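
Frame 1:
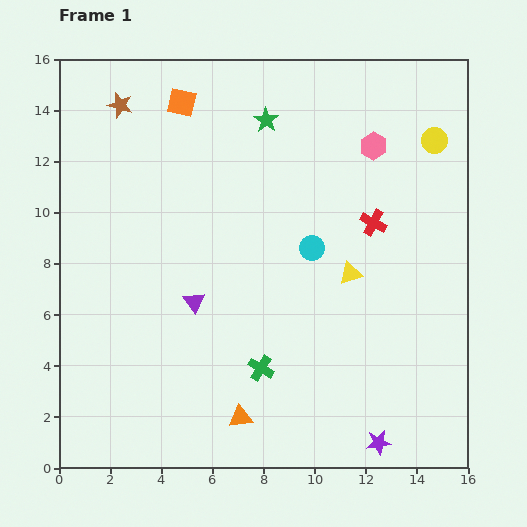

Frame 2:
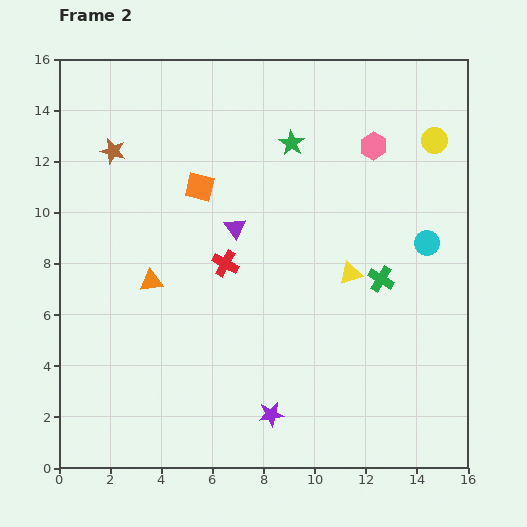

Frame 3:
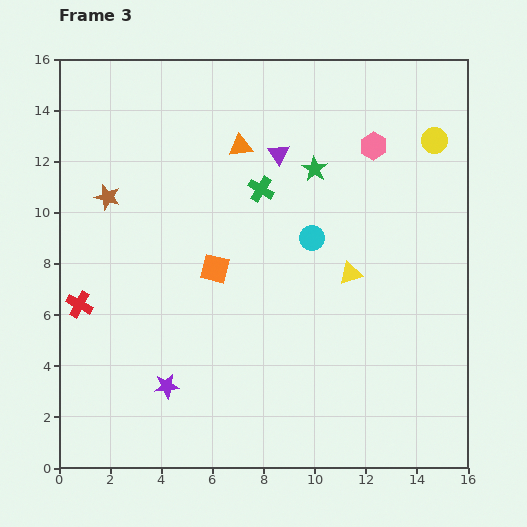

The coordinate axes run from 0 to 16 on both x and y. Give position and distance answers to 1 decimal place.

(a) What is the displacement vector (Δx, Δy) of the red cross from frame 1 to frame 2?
(-5.8, -1.6)

The red cross was at (12.3, 9.6) in frame 1 and (6.5, 8.0) in frame 2.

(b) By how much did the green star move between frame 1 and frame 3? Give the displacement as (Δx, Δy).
(1.9, -1.9)

The green star was at (8.1, 13.6) in frame 1 and (10.0, 11.7) in frame 3.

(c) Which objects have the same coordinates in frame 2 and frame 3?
the yellow triangle, the yellow circle, the pink hexagon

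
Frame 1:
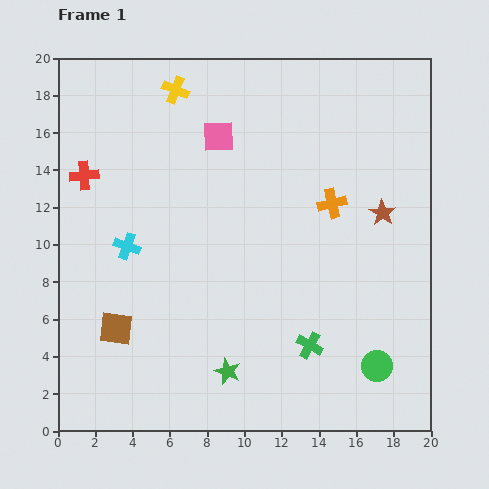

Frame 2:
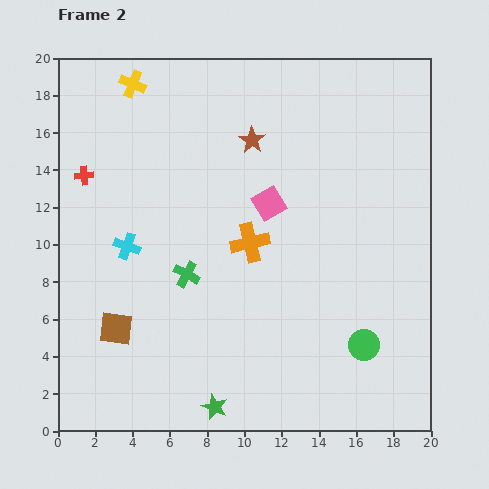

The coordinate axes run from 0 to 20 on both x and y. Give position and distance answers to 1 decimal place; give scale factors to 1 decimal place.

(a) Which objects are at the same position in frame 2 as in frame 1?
the brown square, the cyan cross, the red cross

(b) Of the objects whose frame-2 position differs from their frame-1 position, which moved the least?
the green circle

(moved 1.3)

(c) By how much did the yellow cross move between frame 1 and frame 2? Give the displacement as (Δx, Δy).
(-2.3, 0.3)

The yellow cross was at (6.3, 18.3) in frame 1 and (4.0, 18.6) in frame 2.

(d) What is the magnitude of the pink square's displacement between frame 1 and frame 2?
4.5

The pink square moved from (8.6, 15.8) to (11.3, 12.2), a distance of √(2.7² + 3.6²) ≈ 4.5.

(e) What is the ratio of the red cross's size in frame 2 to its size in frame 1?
0.6×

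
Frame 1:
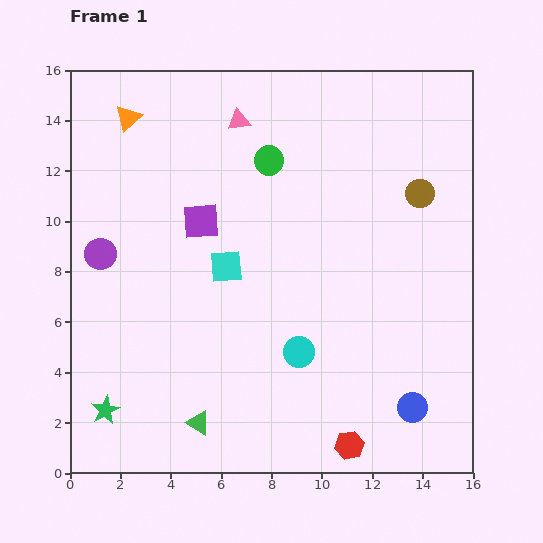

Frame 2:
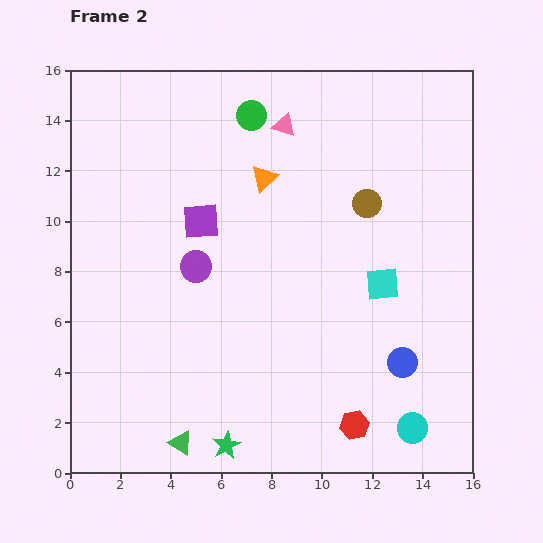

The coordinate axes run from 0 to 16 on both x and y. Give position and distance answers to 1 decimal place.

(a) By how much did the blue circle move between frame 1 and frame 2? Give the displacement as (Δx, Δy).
(-0.4, 1.8)

The blue circle was at (13.6, 2.6) in frame 1 and (13.2, 4.4) in frame 2.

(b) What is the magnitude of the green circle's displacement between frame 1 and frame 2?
1.9

The green circle moved from (7.9, 12.4) to (7.2, 14.2), a distance of √(0.7² + 1.8²) ≈ 1.9.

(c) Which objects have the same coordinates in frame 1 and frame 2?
the purple square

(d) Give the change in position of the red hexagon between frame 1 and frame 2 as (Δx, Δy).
(0.2, 0.8)

The red hexagon was at (11.1, 1.1) in frame 1 and (11.3, 1.9) in frame 2.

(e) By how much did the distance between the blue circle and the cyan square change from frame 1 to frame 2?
-6.1

Distance in frame 1: 9.3. Distance in frame 2: 3.2.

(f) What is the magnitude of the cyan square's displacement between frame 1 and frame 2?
6.2

The cyan square moved from (6.2, 8.2) to (12.4, 7.5), a distance of √(6.2² + 0.7²) ≈ 6.2.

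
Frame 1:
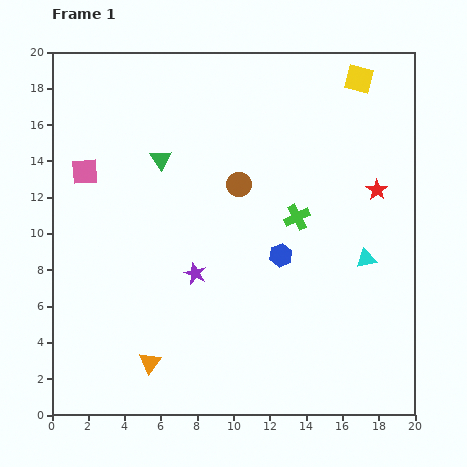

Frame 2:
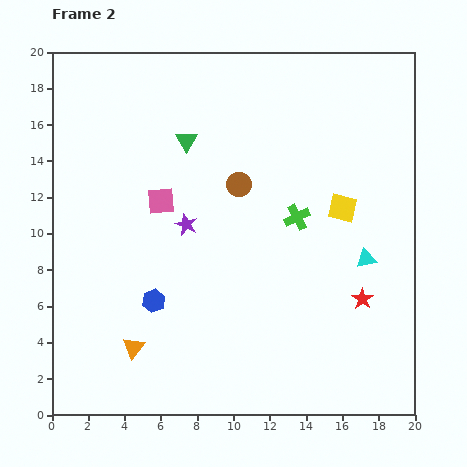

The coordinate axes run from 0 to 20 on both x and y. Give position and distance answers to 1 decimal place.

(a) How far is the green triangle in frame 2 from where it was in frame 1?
1.7

The green triangle moved from (6.0, 14.1) to (7.4, 15.1), a distance of √(1.4² + 1.0²) ≈ 1.7.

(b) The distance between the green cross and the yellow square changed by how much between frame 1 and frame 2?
-5.8

Distance in frame 1: 8.3. Distance in frame 2: 2.5.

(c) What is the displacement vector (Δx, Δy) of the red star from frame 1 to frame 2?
(-0.8, -6.0)

The red star was at (17.9, 12.4) in frame 1 and (17.1, 6.4) in frame 2.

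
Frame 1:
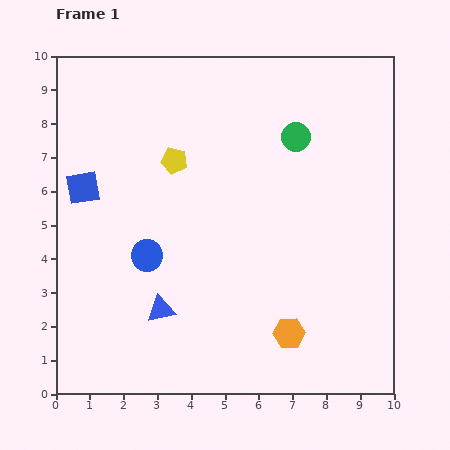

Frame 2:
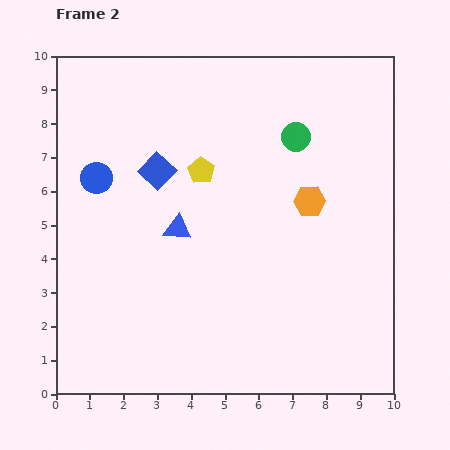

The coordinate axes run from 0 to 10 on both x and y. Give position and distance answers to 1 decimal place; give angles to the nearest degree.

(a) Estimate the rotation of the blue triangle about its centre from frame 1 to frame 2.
17° clockwise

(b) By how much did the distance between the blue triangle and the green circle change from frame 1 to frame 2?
-2.1

Distance in frame 1: 6.5. Distance in frame 2: 4.4.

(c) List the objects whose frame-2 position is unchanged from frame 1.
the green circle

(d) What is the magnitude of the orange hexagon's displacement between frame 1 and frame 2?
3.9

The orange hexagon moved from (6.9, 1.8) to (7.5, 5.7), a distance of √(0.6² + 3.9²) ≈ 3.9.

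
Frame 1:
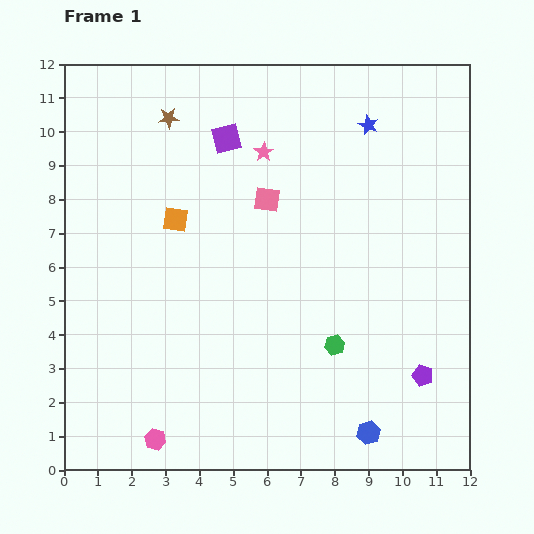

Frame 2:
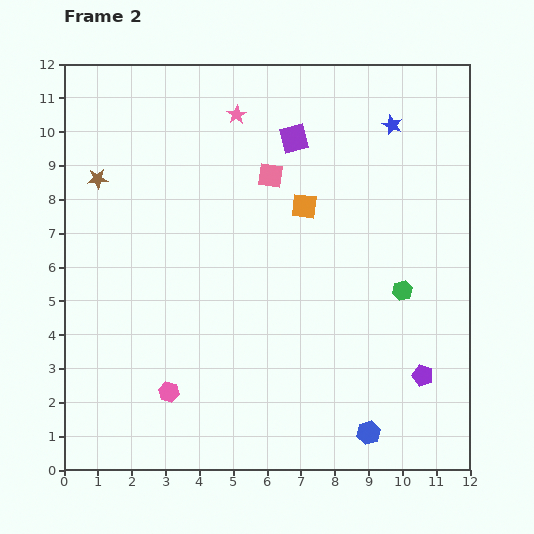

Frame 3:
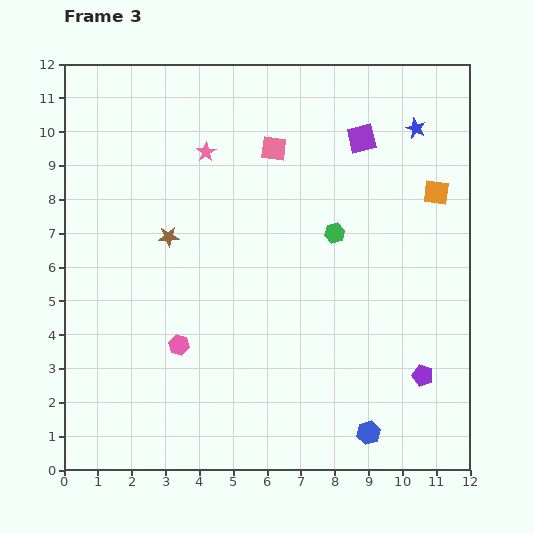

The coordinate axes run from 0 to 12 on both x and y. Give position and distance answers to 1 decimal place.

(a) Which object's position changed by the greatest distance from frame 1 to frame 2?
the orange square

(moved 3.8; next 2.8)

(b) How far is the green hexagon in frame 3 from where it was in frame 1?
3.3

The green hexagon moved from (8.0, 3.7) to (8.0, 7.0), a distance of √(0.0² + 3.3²) ≈ 3.3.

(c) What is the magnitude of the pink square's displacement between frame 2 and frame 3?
0.8

The pink square moved from (6.1, 8.7) to (6.2, 9.5), a distance of √(0.1² + 0.8²) ≈ 0.8.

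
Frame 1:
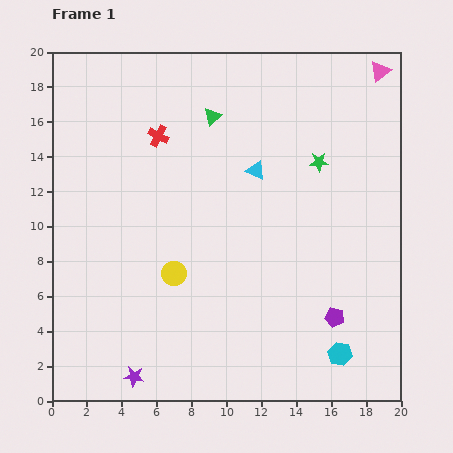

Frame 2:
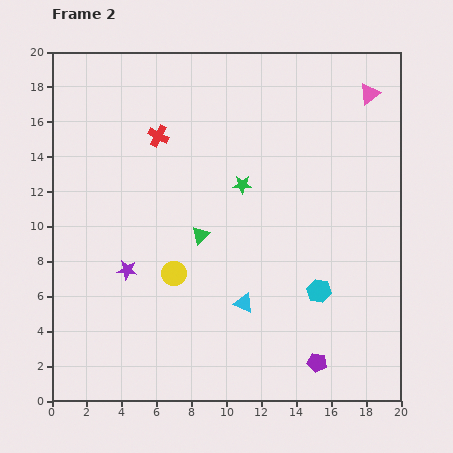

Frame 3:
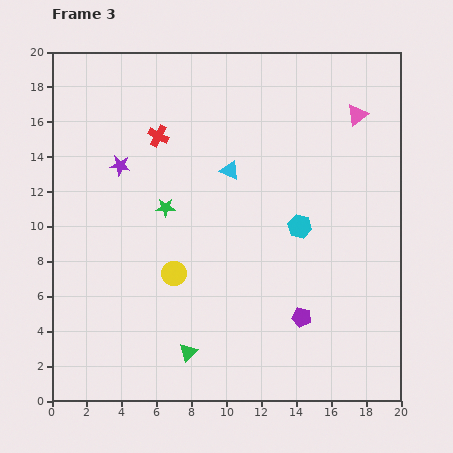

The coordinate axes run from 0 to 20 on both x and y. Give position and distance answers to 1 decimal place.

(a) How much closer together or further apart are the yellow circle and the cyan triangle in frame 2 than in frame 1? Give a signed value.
-3.2

Distance in frame 1: 7.5. Distance in frame 2: 4.3.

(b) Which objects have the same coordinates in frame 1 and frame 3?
the yellow circle, the red cross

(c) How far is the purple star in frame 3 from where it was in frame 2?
6.0

The purple star moved from (4.3, 7.5) to (3.9, 13.5), a distance of √(0.4² + 6.0²) ≈ 6.0.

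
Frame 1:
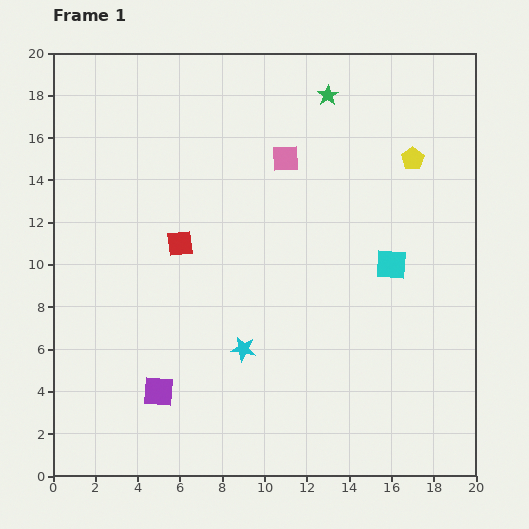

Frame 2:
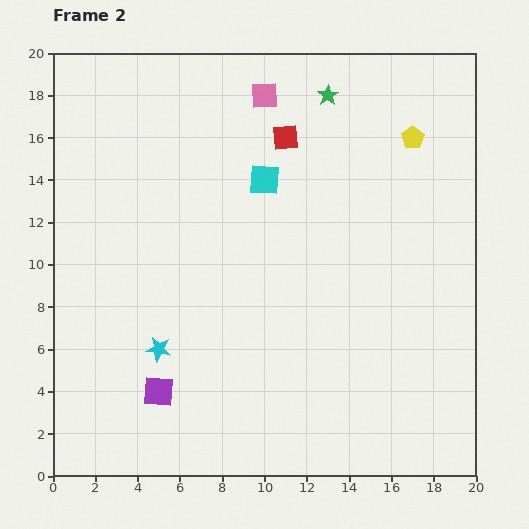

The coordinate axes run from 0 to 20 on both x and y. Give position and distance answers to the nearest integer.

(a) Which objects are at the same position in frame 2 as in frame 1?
the green star, the purple square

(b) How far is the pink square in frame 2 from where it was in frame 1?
3

The pink square moved from (11, 15) to (10, 18), a distance of √(1² + 3²) ≈ 3.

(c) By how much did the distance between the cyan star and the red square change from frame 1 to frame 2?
+6

Distance in frame 1: 6. Distance in frame 2: 12.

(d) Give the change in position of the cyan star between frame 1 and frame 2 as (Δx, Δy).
(-4, 0)

The cyan star was at (9, 6) in frame 1 and (5, 6) in frame 2.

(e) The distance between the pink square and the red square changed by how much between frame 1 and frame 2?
-4

Distance in frame 1: 6. Distance in frame 2: 2.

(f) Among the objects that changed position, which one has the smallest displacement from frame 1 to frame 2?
the yellow pentagon

(moved 1)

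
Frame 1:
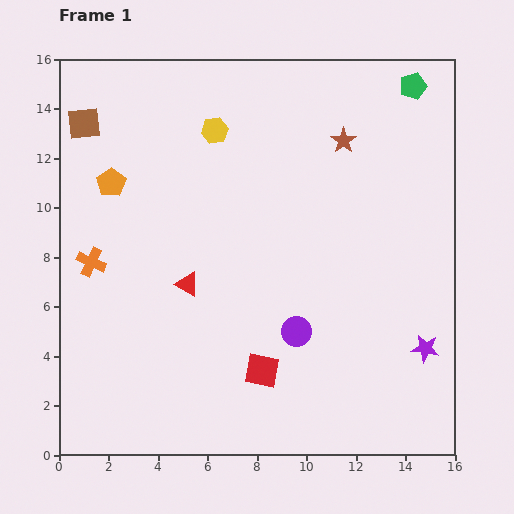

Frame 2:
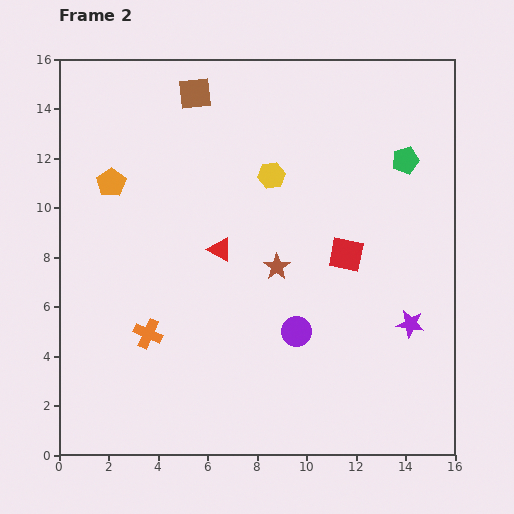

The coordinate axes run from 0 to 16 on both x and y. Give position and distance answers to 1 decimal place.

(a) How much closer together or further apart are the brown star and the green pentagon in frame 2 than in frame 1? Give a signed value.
+3.1

Distance in frame 1: 3.6. Distance in frame 2: 6.7.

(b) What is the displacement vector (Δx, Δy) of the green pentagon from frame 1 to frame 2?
(-0.3, -3.0)

The green pentagon was at (14.3, 14.9) in frame 1 and (14.0, 11.9) in frame 2.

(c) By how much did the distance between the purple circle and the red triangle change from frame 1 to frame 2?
-0.3

Distance in frame 1: 4.8. Distance in frame 2: 4.5.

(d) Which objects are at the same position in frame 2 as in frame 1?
the purple circle, the orange pentagon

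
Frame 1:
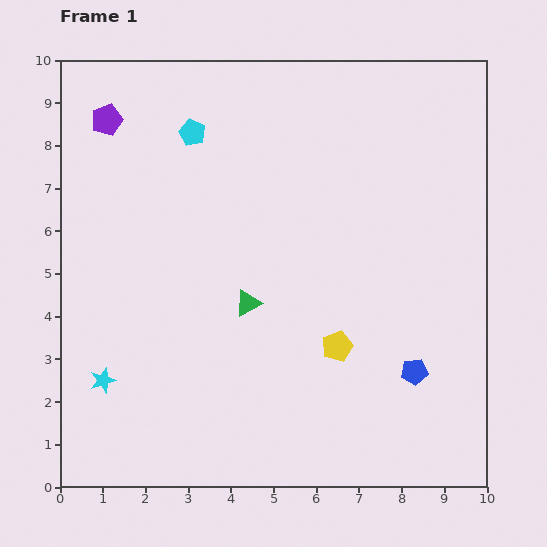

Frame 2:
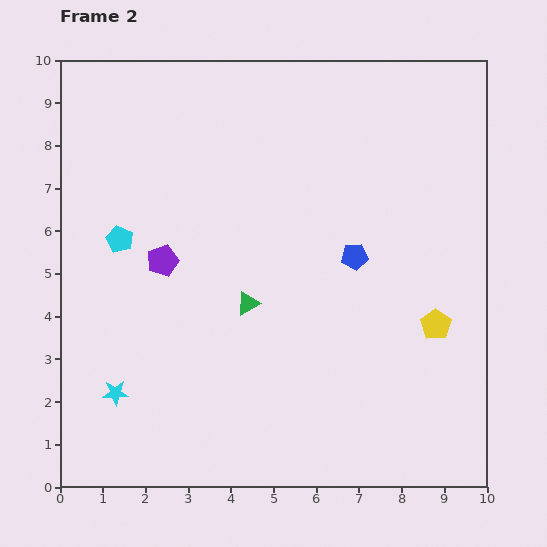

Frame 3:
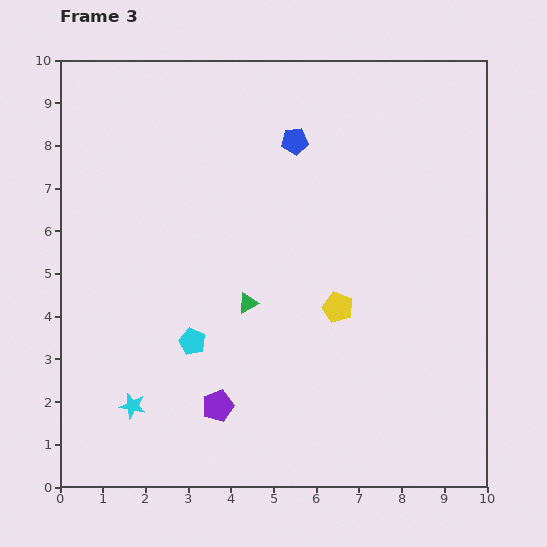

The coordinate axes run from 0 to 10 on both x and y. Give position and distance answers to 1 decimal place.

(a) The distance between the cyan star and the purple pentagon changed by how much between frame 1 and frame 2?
-2.8

Distance in frame 1: 6.1. Distance in frame 2: 3.3.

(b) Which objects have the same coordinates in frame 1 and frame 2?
the green triangle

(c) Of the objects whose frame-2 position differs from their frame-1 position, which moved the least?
the cyan star

(moved 0.4)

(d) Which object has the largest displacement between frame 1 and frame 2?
the purple pentagon

(moved 3.5; next 3.0)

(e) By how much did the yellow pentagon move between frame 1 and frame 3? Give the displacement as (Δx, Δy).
(0.0, 0.9)

The yellow pentagon was at (6.5, 3.3) in frame 1 and (6.5, 4.2) in frame 3.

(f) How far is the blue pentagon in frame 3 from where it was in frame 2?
3.0

The blue pentagon moved from (6.9, 5.4) to (5.5, 8.1), a distance of √(1.4² + 2.7²) ≈ 3.0.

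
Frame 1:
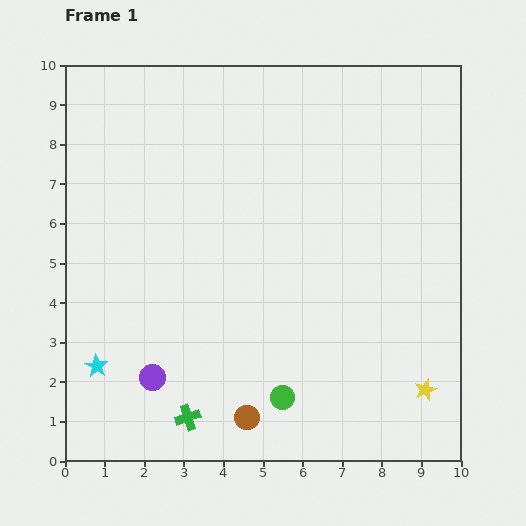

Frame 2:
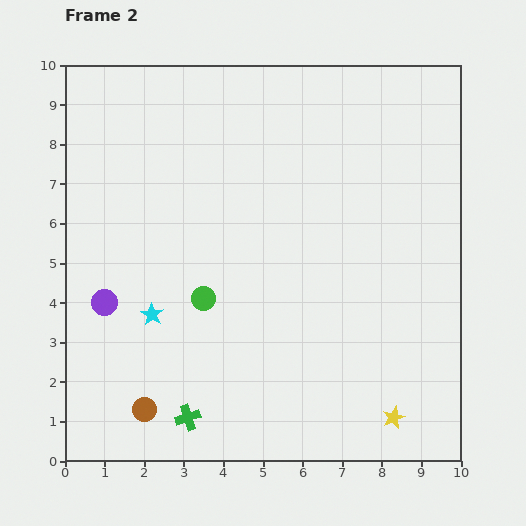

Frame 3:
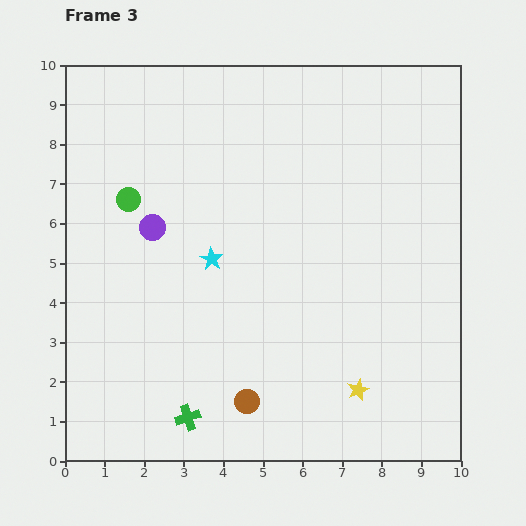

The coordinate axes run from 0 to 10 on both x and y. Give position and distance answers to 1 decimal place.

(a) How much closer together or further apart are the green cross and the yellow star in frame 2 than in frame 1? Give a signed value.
-0.8

Distance in frame 1: 6.0. Distance in frame 2: 5.2.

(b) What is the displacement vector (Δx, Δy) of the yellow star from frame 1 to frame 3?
(-1.7, 0.0)

The yellow star was at (9.1, 1.8) in frame 1 and (7.4, 1.8) in frame 3.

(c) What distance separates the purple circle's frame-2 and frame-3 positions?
2.2

The purple circle moved from (1.0, 4.0) to (2.2, 5.9), a distance of √(1.2² + 1.9²) ≈ 2.2.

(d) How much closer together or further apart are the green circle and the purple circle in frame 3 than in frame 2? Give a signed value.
-1.6

Distance in frame 2: 2.5. Distance in frame 3: 0.9.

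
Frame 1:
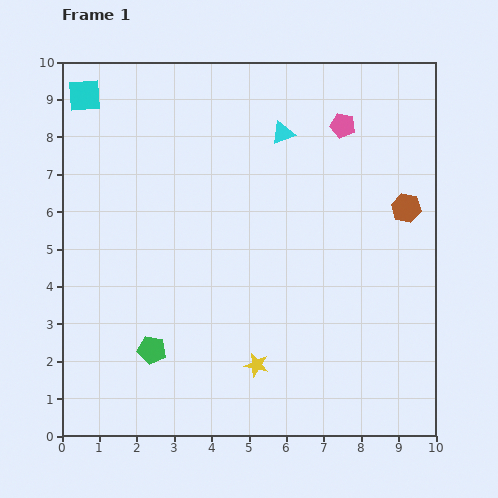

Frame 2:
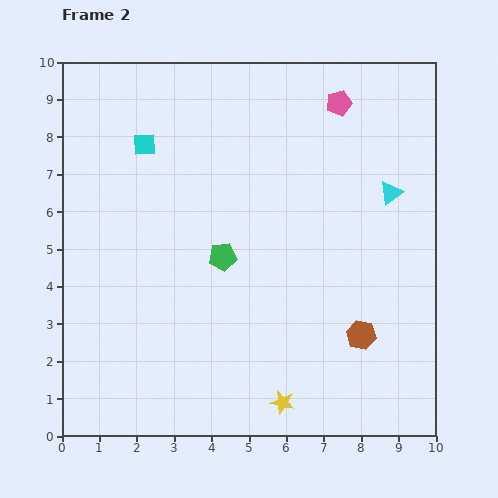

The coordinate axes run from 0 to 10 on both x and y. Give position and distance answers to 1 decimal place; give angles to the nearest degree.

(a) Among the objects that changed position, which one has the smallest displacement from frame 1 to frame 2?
the pink pentagon

(moved 0.6)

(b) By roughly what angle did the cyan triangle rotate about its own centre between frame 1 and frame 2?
15° counter-clockwise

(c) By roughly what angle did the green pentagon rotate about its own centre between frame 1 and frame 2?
18° counter-clockwise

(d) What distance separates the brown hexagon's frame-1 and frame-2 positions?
3.6

The brown hexagon moved from (9.2, 6.1) to (8.0, 2.7), a distance of √(1.2² + 3.4²) ≈ 3.6.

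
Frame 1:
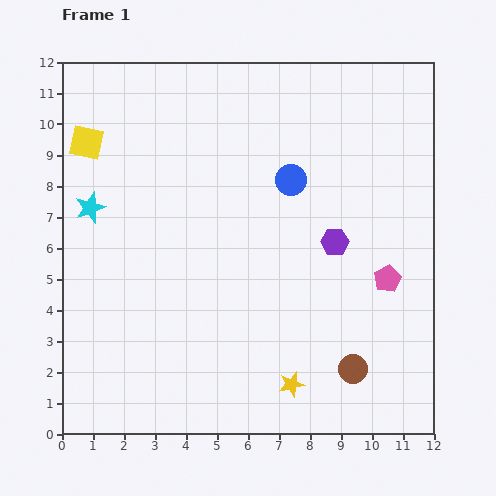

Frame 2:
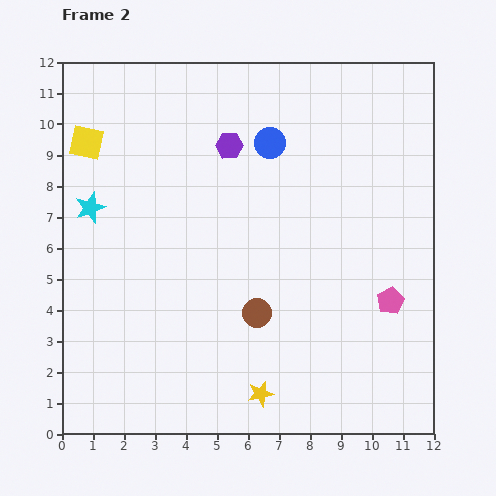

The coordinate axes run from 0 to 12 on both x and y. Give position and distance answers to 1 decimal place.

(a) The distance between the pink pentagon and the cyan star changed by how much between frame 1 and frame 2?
+0.3

Distance in frame 1: 9.9. Distance in frame 2: 10.2.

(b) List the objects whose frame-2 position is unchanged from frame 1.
the yellow square, the cyan star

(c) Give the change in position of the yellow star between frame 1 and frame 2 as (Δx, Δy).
(-1.0, -0.3)

The yellow star was at (7.4, 1.6) in frame 1 and (6.4, 1.3) in frame 2.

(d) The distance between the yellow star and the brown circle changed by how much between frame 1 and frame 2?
+0.5

Distance in frame 1: 2.1. Distance in frame 2: 2.6.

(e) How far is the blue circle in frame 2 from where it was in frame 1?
1.4

The blue circle moved from (7.4, 8.2) to (6.7, 9.4), a distance of √(0.7² + 1.2²) ≈ 1.4.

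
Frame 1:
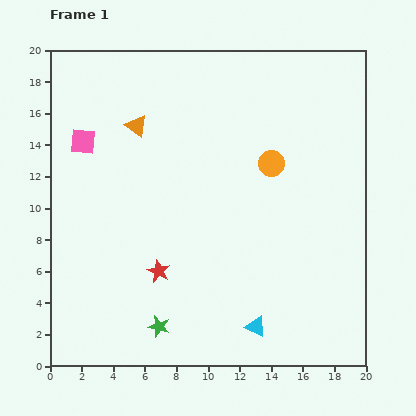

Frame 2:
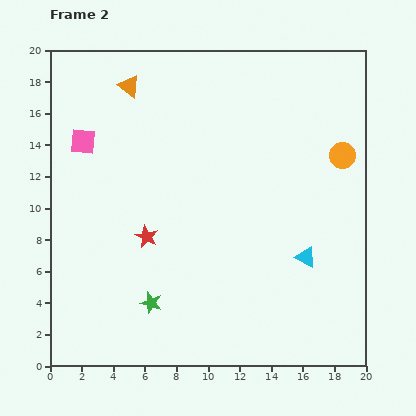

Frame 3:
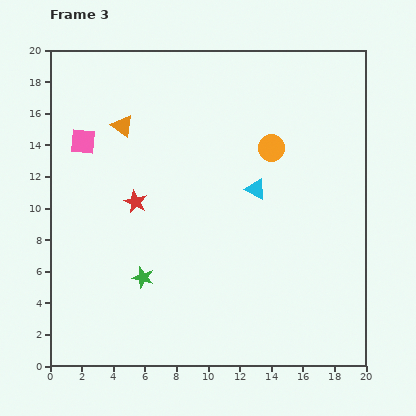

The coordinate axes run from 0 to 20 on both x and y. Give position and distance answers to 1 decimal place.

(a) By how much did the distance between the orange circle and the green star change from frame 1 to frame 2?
+2.8

Distance in frame 1: 12.5. Distance in frame 2: 15.3.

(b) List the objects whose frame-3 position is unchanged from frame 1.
the pink square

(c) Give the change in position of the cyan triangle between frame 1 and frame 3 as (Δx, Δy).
(0.0, 8.7)

The cyan triangle was at (13.0, 2.5) in frame 1 and (13.0, 11.2) in frame 3.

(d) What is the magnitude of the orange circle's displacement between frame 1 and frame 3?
1.0

The orange circle moved from (14.0, 12.8) to (14.0, 13.8), a distance of √(0.0² + 1.0²) ≈ 1.0.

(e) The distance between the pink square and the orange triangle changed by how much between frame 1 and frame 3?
-0.8

Distance in frame 1: 3.5. Distance in frame 3: 2.7.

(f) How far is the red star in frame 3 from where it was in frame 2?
2.3

The red star moved from (6.1, 8.2) to (5.4, 10.4), a distance of √(0.7² + 2.2²) ≈ 2.3.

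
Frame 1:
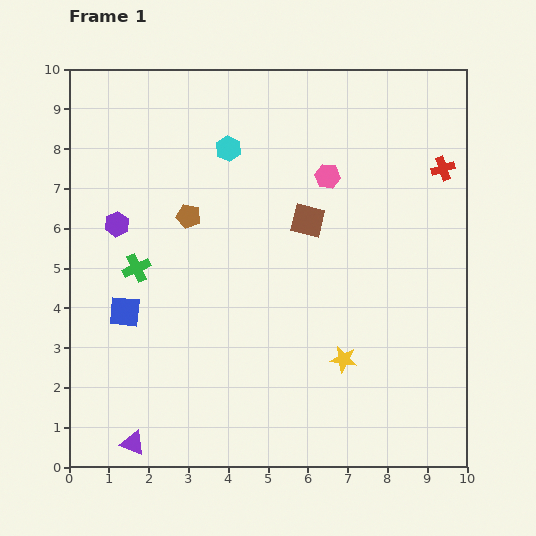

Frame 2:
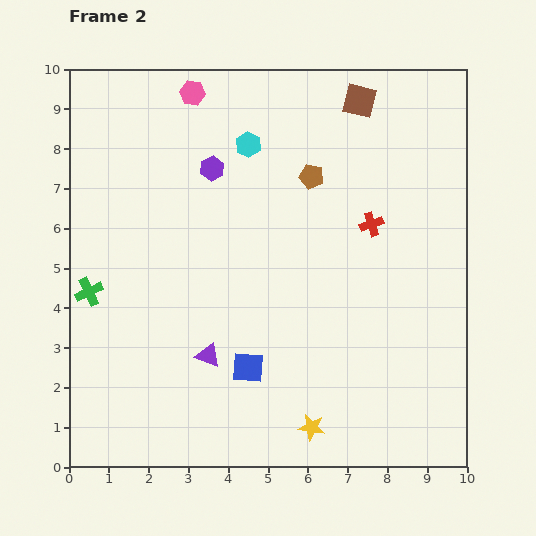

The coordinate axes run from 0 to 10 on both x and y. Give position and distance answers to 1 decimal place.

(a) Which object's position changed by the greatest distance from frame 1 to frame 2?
the pink hexagon

(moved 4.0; next 3.4)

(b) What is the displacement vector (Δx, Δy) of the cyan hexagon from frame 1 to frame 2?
(0.5, 0.1)

The cyan hexagon was at (4.0, 8.0) in frame 1 and (4.5, 8.1) in frame 2.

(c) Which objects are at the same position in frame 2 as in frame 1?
none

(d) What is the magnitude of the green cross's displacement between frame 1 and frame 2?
1.3

The green cross moved from (1.7, 5.0) to (0.5, 4.4), a distance of √(1.2² + 0.6²) ≈ 1.3.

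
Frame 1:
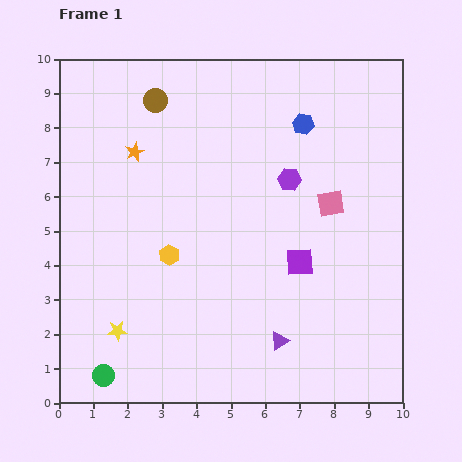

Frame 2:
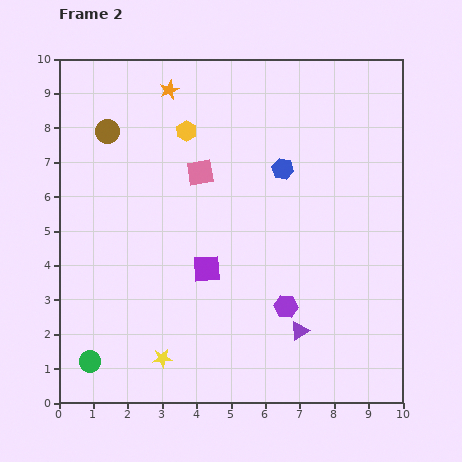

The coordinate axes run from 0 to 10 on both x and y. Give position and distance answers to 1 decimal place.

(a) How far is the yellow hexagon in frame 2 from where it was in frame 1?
3.6

The yellow hexagon moved from (3.2, 4.3) to (3.7, 7.9), a distance of √(0.5² + 3.6²) ≈ 3.6.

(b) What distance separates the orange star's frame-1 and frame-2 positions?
2.1

The orange star moved from (2.2, 7.3) to (3.2, 9.1), a distance of √(1.0² + 1.8²) ≈ 2.1.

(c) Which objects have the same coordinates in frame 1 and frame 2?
none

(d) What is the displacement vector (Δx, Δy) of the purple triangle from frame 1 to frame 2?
(0.6, 0.3)

The purple triangle was at (6.4, 1.8) in frame 1 and (7.0, 2.1) in frame 2.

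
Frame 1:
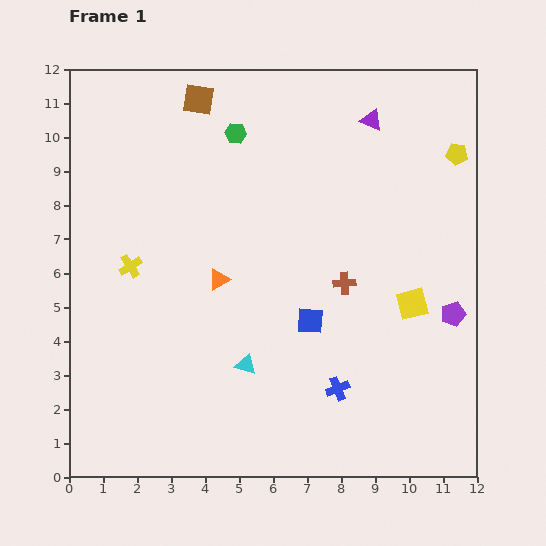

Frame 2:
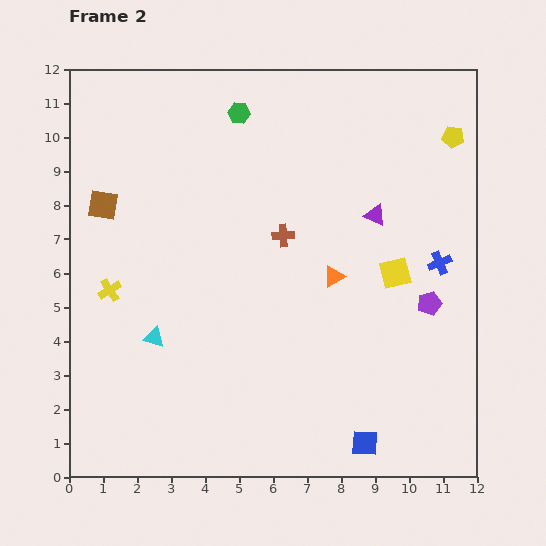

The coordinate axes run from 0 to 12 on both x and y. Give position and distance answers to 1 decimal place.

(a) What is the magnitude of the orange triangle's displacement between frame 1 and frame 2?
3.4

The orange triangle moved from (4.4, 5.8) to (7.8, 5.9), a distance of √(3.4² + 0.1²) ≈ 3.4.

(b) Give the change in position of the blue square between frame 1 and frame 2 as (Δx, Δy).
(1.6, -3.6)

The blue square was at (7.1, 4.6) in frame 1 and (8.7, 1.0) in frame 2.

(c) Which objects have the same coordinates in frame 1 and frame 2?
none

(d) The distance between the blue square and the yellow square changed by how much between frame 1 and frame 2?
+2.1

Distance in frame 1: 3.0. Distance in frame 2: 5.1.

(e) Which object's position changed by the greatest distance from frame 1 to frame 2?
the blue cross

(moved 4.8; next 4.2)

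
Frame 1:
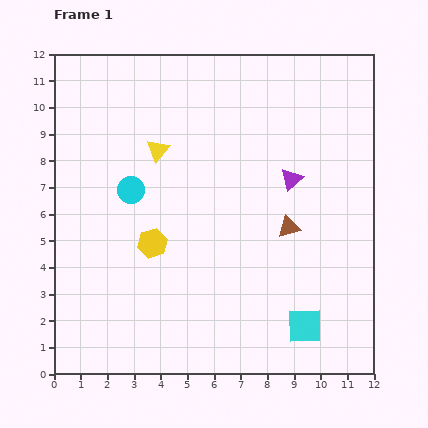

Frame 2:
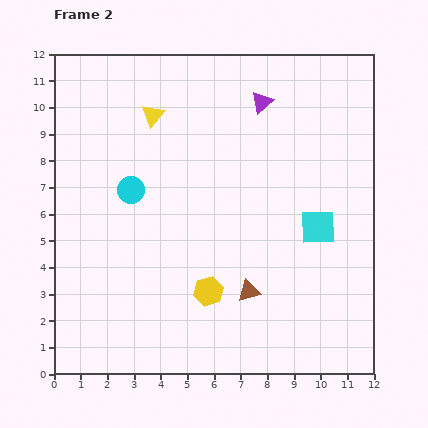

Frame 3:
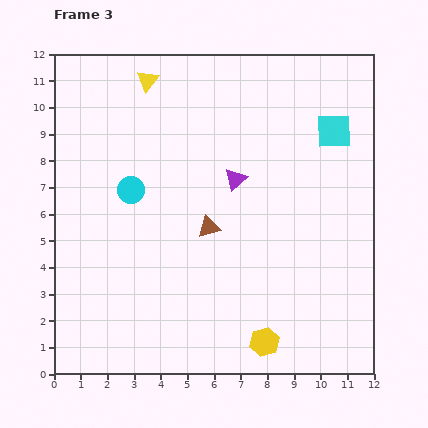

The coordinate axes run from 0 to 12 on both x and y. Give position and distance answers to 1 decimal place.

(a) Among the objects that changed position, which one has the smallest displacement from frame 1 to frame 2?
the yellow triangle

(moved 1.3)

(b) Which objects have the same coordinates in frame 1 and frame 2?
the cyan circle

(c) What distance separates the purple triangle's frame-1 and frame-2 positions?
3.1

The purple triangle moved from (8.9, 7.3) to (7.8, 10.2), a distance of √(1.1² + 2.9²) ≈ 3.1.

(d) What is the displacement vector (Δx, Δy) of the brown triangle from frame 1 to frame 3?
(-3.0, 0.0)

The brown triangle was at (8.8, 5.5) in frame 1 and (5.8, 5.5) in frame 3.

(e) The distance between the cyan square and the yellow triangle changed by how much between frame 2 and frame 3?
-0.2

Distance in frame 2: 7.5. Distance in frame 3: 7.3.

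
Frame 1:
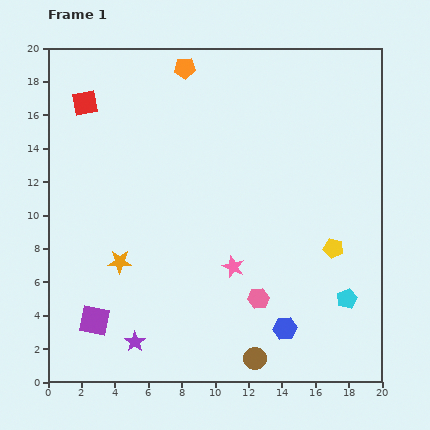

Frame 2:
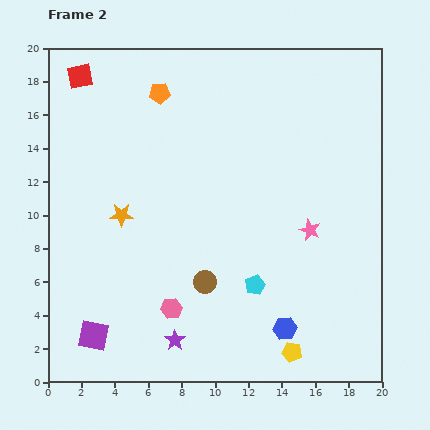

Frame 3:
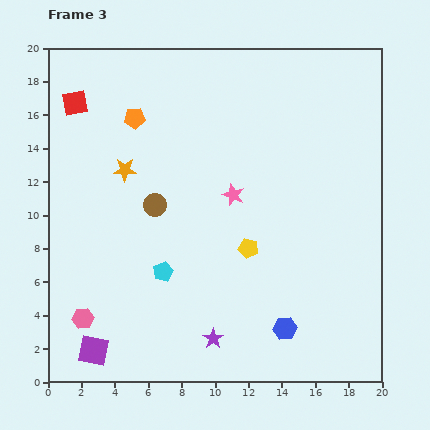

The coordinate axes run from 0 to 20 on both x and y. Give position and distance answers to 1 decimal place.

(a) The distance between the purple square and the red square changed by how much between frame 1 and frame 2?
+2.5

Distance in frame 1: 13.0. Distance in frame 2: 15.5.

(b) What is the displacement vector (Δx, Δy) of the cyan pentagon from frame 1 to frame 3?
(-11.0, 1.6)

The cyan pentagon was at (17.9, 5.0) in frame 1 and (6.9, 6.6) in frame 3.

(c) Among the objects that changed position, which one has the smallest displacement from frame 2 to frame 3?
the purple square

(moved 0.9)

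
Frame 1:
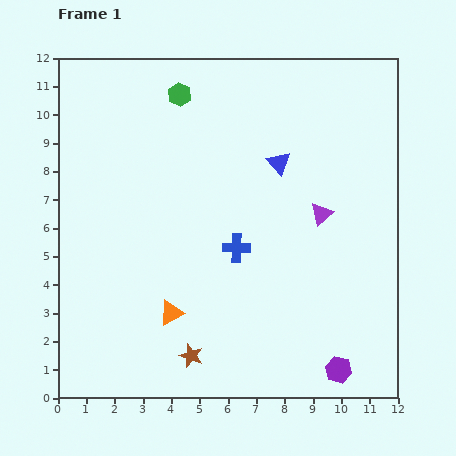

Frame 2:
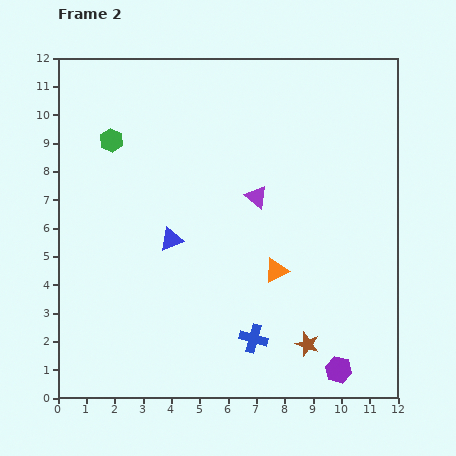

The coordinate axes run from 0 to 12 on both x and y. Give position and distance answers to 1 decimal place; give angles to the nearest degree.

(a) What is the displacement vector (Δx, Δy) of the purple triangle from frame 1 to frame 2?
(-2.3, 0.6)

The purple triangle was at (9.3, 6.5) in frame 1 and (7.0, 7.1) in frame 2.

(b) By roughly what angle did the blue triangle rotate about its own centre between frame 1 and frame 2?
48° clockwise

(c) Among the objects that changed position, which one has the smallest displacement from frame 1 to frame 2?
the purple triangle

(moved 2.4)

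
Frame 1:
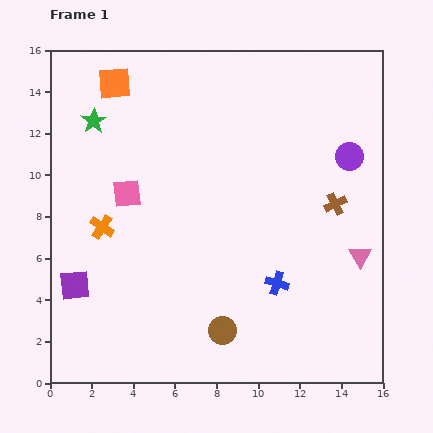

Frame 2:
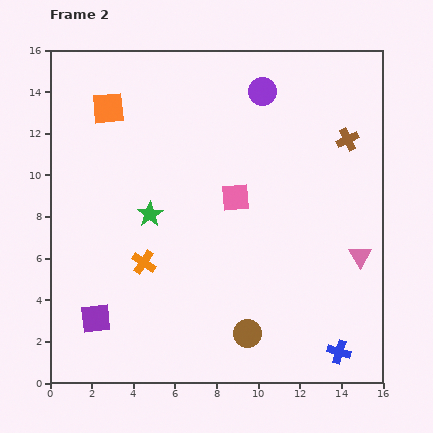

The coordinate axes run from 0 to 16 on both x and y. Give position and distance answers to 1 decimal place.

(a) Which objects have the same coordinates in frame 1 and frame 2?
the pink triangle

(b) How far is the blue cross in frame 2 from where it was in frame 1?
4.5

The blue cross moved from (10.9, 4.8) to (13.9, 1.5), a distance of √(3.0² + 3.3²) ≈ 4.5.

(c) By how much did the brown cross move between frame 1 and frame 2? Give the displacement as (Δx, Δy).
(0.6, 3.1)

The brown cross was at (13.7, 8.6) in frame 1 and (14.3, 11.7) in frame 2.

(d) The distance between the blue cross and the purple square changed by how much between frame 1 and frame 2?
+2.1

Distance in frame 1: 9.7. Distance in frame 2: 11.8.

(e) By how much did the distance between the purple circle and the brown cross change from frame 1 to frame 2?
+2.3

Distance in frame 1: 2.4. Distance in frame 2: 4.7.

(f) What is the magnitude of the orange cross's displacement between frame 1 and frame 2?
2.6

The orange cross moved from (2.5, 7.5) to (4.5, 5.8), a distance of √(2.0² + 1.7²) ≈ 2.6.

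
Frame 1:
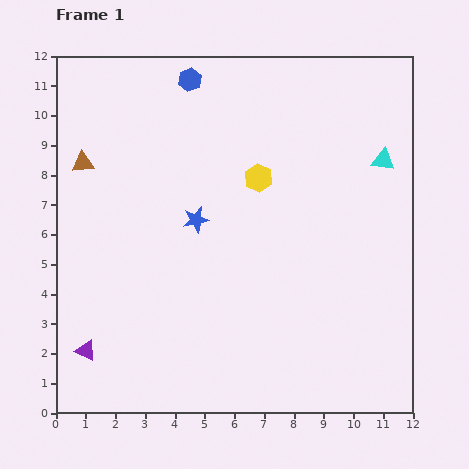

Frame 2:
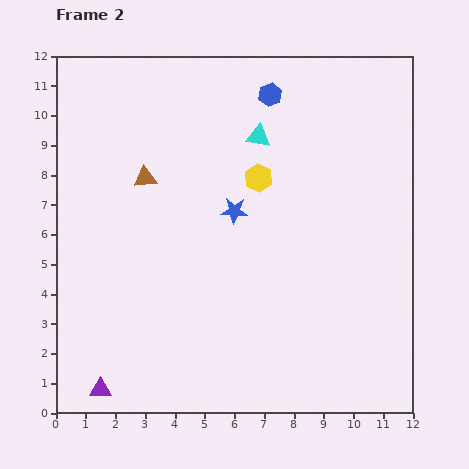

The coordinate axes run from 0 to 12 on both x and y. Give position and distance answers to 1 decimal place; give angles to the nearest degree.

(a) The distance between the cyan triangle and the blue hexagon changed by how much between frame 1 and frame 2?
-5.5

Distance in frame 1: 7.0. Distance in frame 2: 1.5.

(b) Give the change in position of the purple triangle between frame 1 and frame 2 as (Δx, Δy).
(0.5, -1.3)

The purple triangle was at (1.0, 2.1) in frame 1 and (1.5, 0.8) in frame 2.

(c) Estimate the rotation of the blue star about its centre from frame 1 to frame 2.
17° clockwise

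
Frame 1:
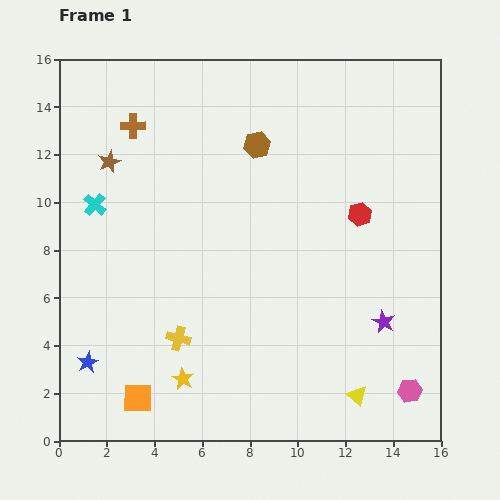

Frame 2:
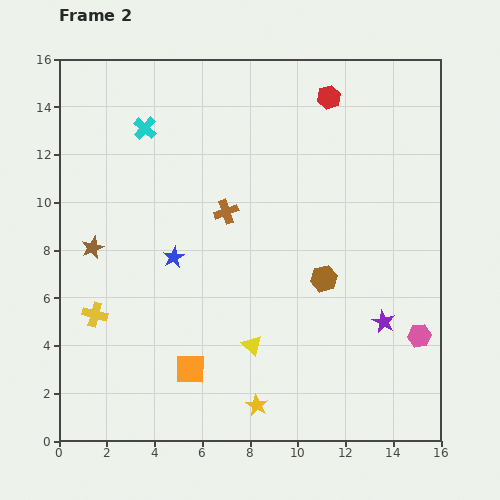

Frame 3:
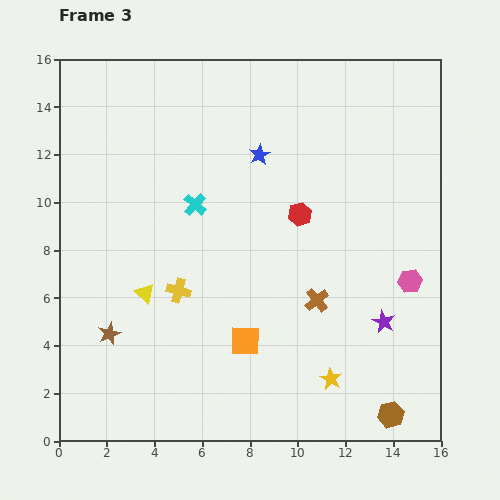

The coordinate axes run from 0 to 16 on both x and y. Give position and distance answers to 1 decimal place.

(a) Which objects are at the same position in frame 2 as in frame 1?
the purple star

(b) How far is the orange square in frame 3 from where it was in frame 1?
5.1

The orange square moved from (3.3, 1.8) to (7.8, 4.2), a distance of √(4.5² + 2.4²) ≈ 5.1.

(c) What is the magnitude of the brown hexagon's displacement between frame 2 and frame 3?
6.4

The brown hexagon moved from (11.1, 6.8) to (13.9, 1.1), a distance of √(2.8² + 5.7²) ≈ 6.4.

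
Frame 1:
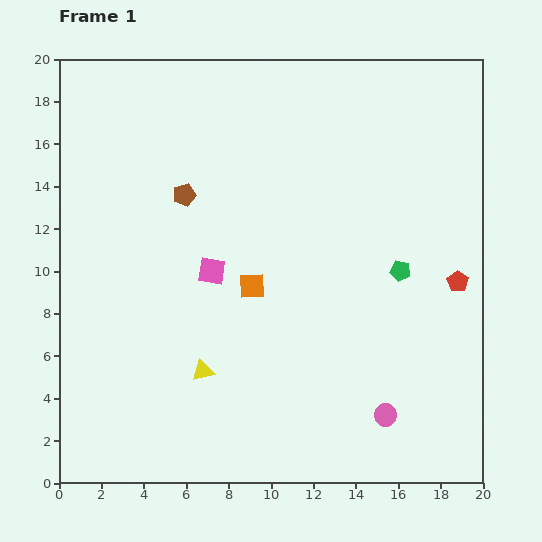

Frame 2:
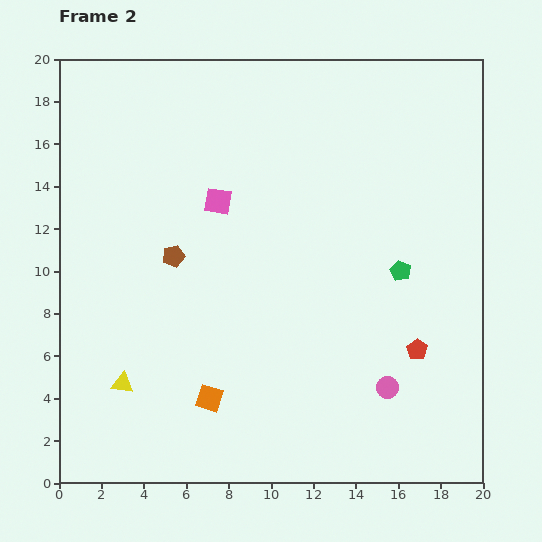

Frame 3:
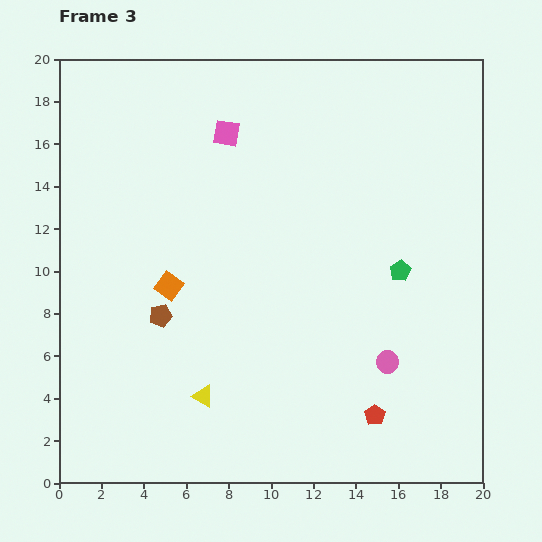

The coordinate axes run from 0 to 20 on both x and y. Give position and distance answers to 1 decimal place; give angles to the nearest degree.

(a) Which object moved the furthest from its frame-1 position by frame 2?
the orange square

(moved 5.7; next 3.8)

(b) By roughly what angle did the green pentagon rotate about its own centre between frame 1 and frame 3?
30° clockwise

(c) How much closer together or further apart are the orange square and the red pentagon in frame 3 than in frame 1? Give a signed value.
+1.8

Distance in frame 1: 9.7. Distance in frame 3: 11.5.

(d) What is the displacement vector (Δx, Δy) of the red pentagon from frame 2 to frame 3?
(-2.0, -3.1)

The red pentagon was at (16.9, 6.3) in frame 2 and (14.9, 3.2) in frame 3.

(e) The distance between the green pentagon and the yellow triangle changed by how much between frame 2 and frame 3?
-3.1

Distance in frame 2: 14.1. Distance in frame 3: 11.0.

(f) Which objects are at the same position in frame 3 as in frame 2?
the green pentagon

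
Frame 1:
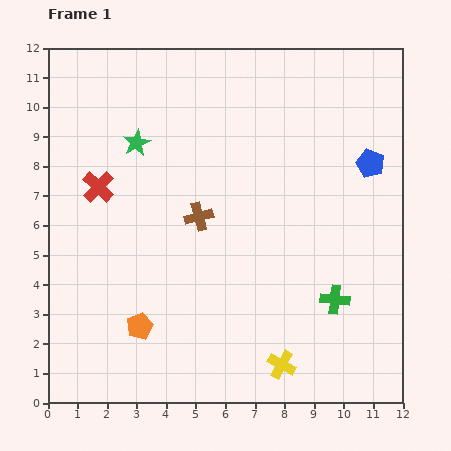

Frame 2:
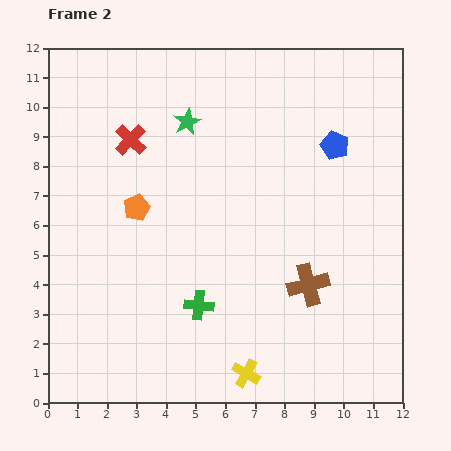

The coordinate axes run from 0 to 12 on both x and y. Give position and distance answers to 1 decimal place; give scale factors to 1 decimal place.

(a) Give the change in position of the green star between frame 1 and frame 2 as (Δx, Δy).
(1.7, 0.7)

The green star was at (3.0, 8.8) in frame 1 and (4.7, 9.5) in frame 2.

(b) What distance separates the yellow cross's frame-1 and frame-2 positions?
1.2

The yellow cross moved from (7.9, 1.3) to (6.7, 1.0), a distance of √(1.2² + 0.3²) ≈ 1.2.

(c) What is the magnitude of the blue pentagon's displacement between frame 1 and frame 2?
1.3

The blue pentagon moved from (10.9, 8.1) to (9.7, 8.7), a distance of √(1.2² + 0.6²) ≈ 1.3.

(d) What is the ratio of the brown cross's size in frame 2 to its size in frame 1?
1.5×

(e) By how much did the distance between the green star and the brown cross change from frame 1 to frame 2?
+3.6

Distance in frame 1: 3.3. Distance in frame 2: 6.9.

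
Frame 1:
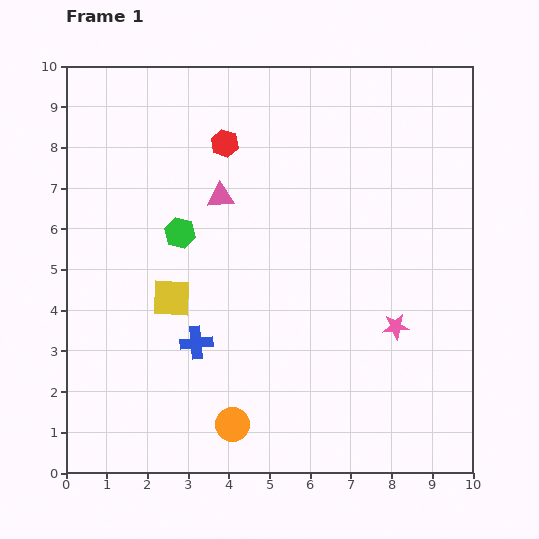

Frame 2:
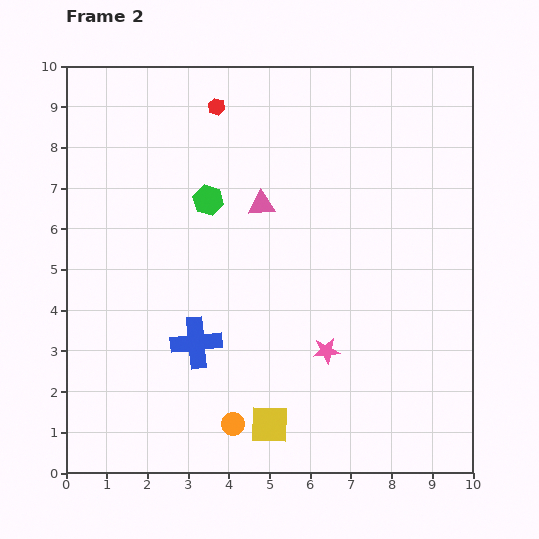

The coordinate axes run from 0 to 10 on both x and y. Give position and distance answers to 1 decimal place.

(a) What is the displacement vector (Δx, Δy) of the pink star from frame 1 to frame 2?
(-1.7, -0.6)

The pink star was at (8.1, 3.6) in frame 1 and (6.4, 3.0) in frame 2.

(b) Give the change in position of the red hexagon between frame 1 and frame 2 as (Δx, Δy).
(-0.2, 0.9)

The red hexagon was at (3.9, 8.1) in frame 1 and (3.7, 9.0) in frame 2.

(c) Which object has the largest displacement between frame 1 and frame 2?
the yellow square

(moved 3.9; next 1.8)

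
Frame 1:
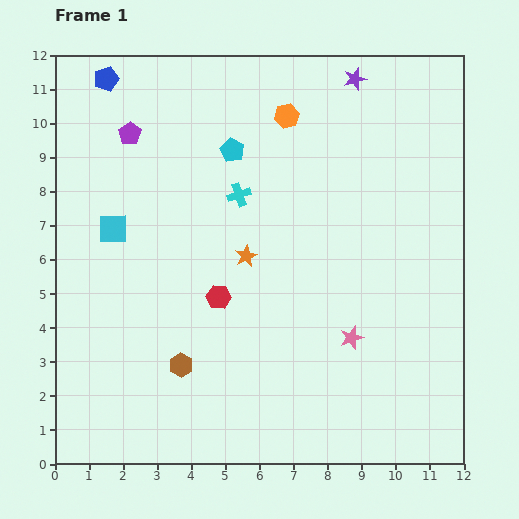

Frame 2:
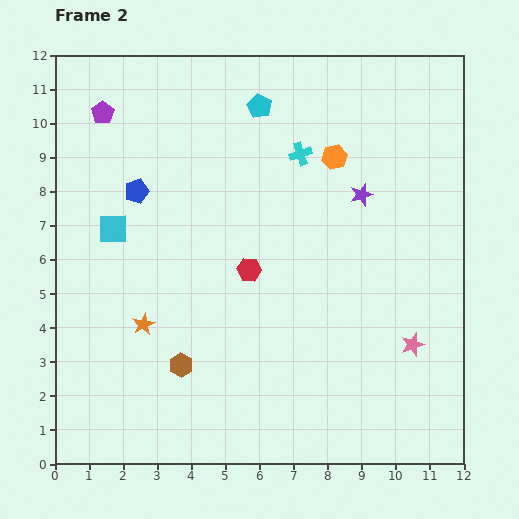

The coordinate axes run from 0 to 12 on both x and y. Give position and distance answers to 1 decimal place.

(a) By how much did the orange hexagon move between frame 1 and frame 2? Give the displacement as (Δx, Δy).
(1.4, -1.2)

The orange hexagon was at (6.8, 10.2) in frame 1 and (8.2, 9.0) in frame 2.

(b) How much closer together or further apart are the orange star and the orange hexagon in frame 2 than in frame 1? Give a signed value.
+3.1

Distance in frame 1: 4.3. Distance in frame 2: 7.4.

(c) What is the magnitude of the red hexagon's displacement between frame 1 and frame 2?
1.2

The red hexagon moved from (4.8, 4.9) to (5.7, 5.7), a distance of √(0.9² + 0.8²) ≈ 1.2.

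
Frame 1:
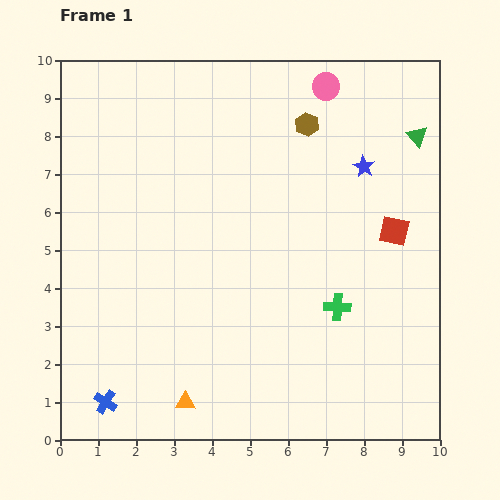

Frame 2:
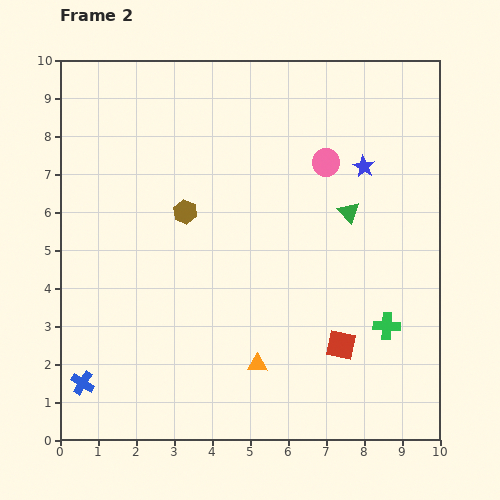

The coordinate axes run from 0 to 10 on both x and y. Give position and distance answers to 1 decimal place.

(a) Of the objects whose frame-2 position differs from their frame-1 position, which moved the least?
the blue cross

(moved 0.8)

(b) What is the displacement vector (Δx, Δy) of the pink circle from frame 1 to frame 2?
(0.0, -2.0)

The pink circle was at (7.0, 9.3) in frame 1 and (7.0, 7.3) in frame 2.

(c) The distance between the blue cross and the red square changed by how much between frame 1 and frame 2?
-1.9

Distance in frame 1: 8.8. Distance in frame 2: 6.9.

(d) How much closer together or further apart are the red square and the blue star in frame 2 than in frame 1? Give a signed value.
+2.8

Distance in frame 1: 1.9. Distance in frame 2: 4.7.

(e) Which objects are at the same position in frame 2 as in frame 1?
the blue star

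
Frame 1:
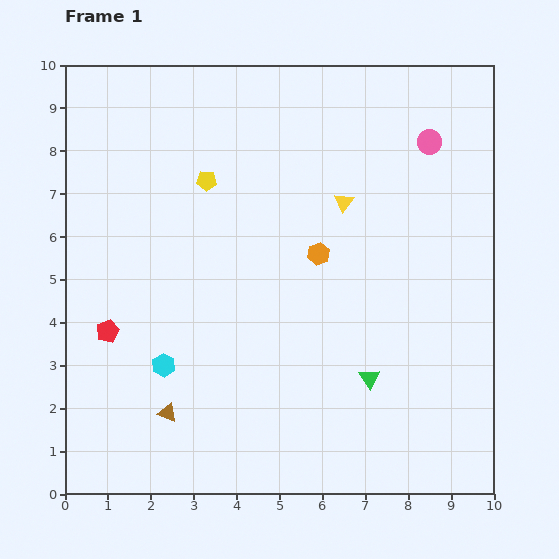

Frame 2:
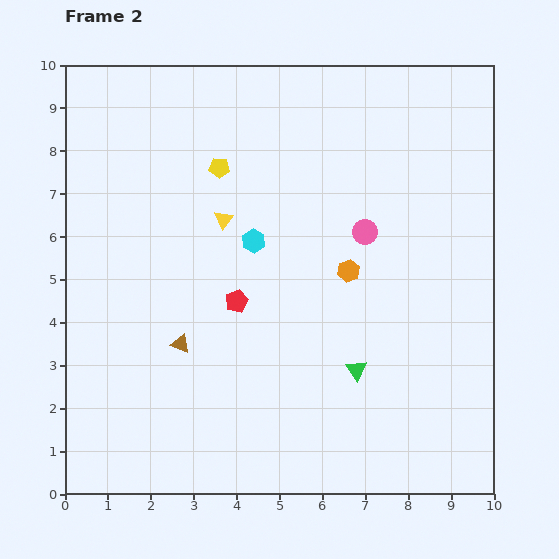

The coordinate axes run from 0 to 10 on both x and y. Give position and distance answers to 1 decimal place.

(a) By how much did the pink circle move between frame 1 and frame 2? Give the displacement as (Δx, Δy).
(-1.5, -2.1)

The pink circle was at (8.5, 8.2) in frame 1 and (7.0, 6.1) in frame 2.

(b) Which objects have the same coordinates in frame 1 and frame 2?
none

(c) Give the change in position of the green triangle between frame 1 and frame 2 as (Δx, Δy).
(-0.3, 0.2)

The green triangle was at (7.1, 2.7) in frame 1 and (6.8, 2.9) in frame 2.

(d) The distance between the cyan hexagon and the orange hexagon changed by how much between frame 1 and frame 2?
-2.1

Distance in frame 1: 4.4. Distance in frame 2: 2.3.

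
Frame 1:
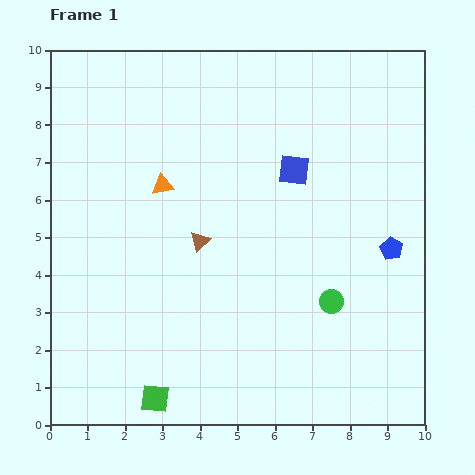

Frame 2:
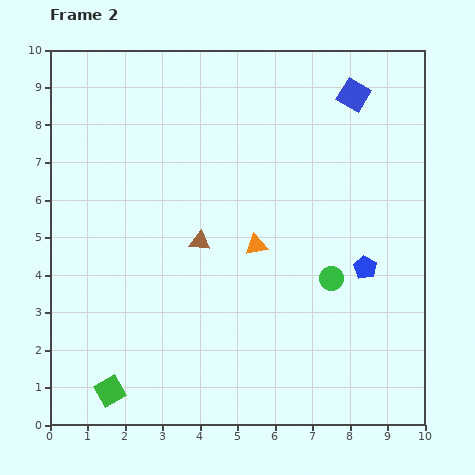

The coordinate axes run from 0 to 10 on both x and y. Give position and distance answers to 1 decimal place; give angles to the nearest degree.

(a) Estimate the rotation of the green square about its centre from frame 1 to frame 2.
35° counter-clockwise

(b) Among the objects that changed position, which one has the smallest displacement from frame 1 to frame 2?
the green circle

(moved 0.6)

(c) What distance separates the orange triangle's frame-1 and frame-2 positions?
3.0

The orange triangle moved from (3.0, 6.4) to (5.5, 4.8), a distance of √(2.5² + 1.6²) ≈ 3.0.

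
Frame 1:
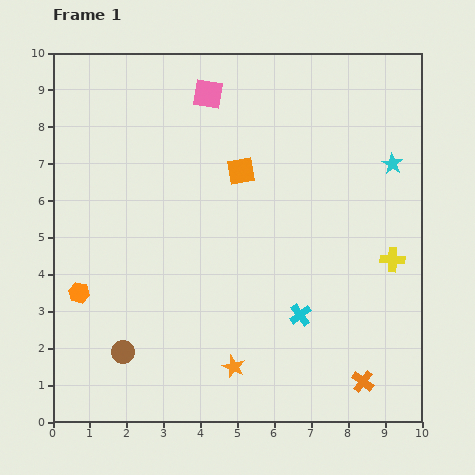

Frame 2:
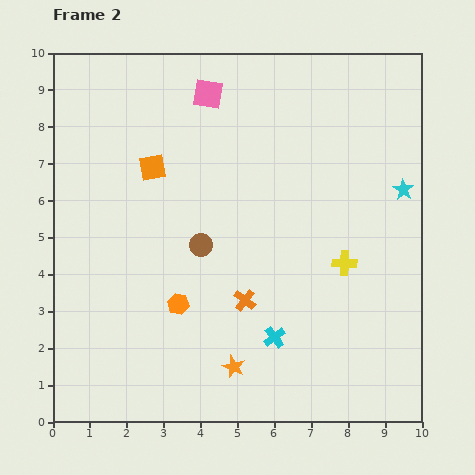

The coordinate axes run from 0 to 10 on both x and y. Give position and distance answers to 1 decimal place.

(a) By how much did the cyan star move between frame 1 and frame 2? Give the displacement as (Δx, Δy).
(0.3, -0.7)

The cyan star was at (9.2, 7.0) in frame 1 and (9.5, 6.3) in frame 2.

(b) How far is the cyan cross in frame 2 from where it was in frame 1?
0.9

The cyan cross moved from (6.7, 2.9) to (6.0, 2.3), a distance of √(0.7² + 0.6²) ≈ 0.9.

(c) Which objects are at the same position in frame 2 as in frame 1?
the orange star, the pink square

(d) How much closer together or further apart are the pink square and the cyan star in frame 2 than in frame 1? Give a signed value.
+0.6

Distance in frame 1: 5.3. Distance in frame 2: 5.9.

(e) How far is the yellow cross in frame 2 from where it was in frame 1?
1.3

The yellow cross moved from (9.2, 4.4) to (7.9, 4.3), a distance of √(1.3² + 0.1²) ≈ 1.3.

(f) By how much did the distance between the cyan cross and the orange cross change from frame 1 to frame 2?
-1.2

Distance in frame 1: 2.5. Distance in frame 2: 1.3.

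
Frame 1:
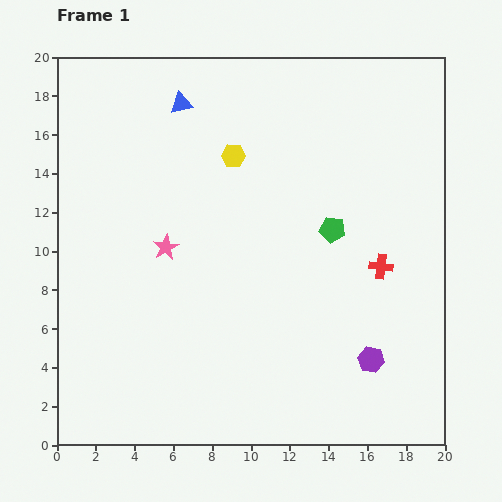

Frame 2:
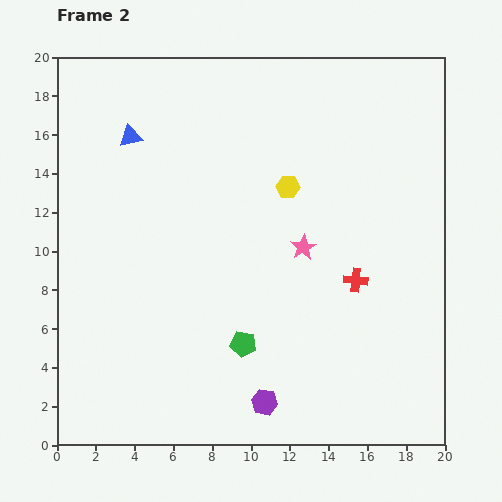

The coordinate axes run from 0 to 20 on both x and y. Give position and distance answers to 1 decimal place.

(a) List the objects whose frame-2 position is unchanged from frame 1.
none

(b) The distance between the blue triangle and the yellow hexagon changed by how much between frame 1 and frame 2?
+4.7

Distance in frame 1: 3.8. Distance in frame 2: 8.5.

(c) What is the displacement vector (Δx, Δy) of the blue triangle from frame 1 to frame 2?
(-2.6, -1.7)

The blue triangle was at (6.4, 17.6) in frame 1 and (3.8, 15.9) in frame 2.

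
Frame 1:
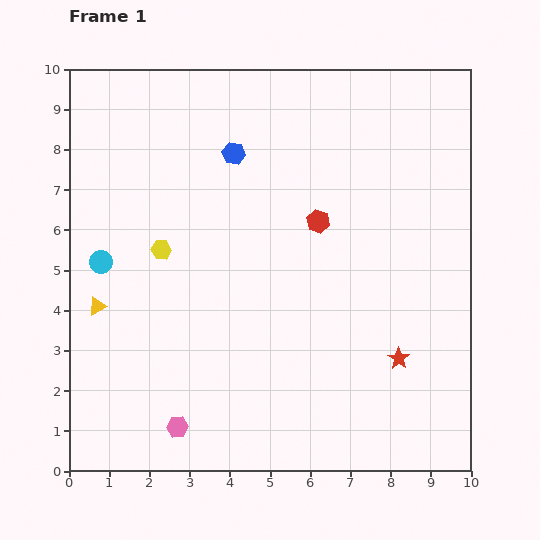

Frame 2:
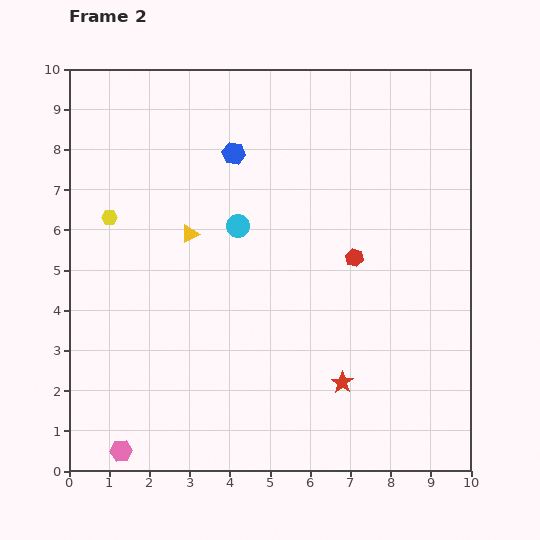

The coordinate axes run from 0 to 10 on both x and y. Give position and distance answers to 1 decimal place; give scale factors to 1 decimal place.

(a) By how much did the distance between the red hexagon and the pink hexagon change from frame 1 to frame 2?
+1.3

Distance in frame 1: 6.2. Distance in frame 2: 7.5.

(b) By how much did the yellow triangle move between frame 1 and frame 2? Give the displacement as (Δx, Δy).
(2.3, 1.8)

The yellow triangle was at (0.7, 4.1) in frame 1 and (3.0, 5.9) in frame 2.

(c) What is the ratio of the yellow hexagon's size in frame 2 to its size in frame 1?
0.8×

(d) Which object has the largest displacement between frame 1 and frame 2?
the cyan circle

(moved 3.5; next 2.9)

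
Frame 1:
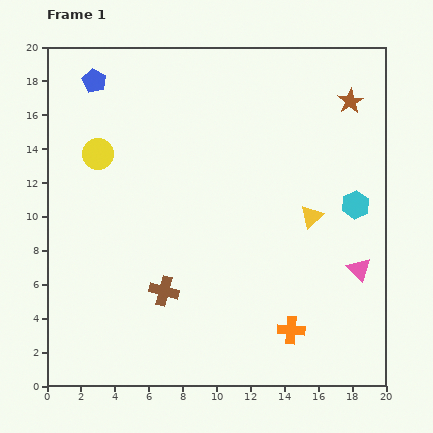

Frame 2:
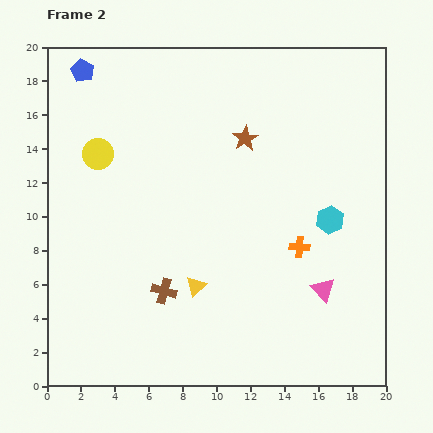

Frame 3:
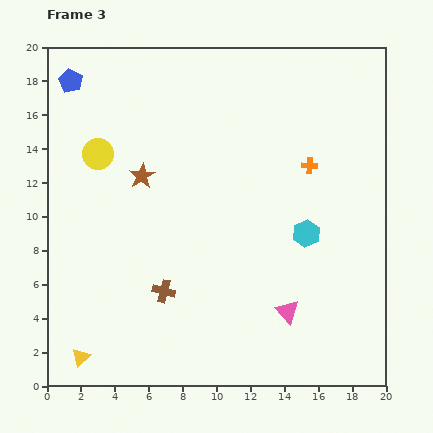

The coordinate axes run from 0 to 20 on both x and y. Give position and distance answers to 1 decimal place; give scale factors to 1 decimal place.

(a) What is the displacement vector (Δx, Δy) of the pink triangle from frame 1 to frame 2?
(-2.1, -1.2)

The pink triangle was at (18.4, 6.9) in frame 1 and (16.3, 5.7) in frame 2.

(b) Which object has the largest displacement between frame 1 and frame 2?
the yellow triangle

(moved 7.9; next 6.6)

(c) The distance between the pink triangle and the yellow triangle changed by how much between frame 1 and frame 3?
+8.3

Distance in frame 1: 4.2. Distance in frame 3: 12.5.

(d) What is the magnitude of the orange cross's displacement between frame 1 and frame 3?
9.8

The orange cross moved from (14.4, 3.3) to (15.5, 13.0), a distance of √(1.1² + 9.7²) ≈ 9.8.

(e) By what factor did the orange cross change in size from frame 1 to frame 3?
0.6×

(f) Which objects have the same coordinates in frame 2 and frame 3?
the brown cross, the yellow circle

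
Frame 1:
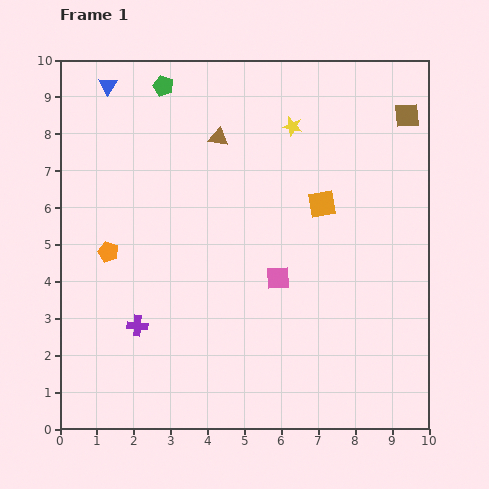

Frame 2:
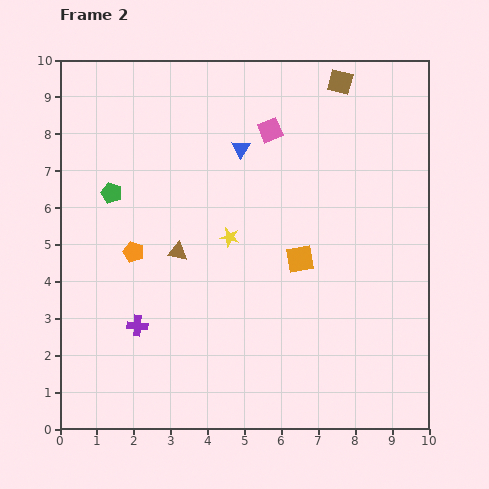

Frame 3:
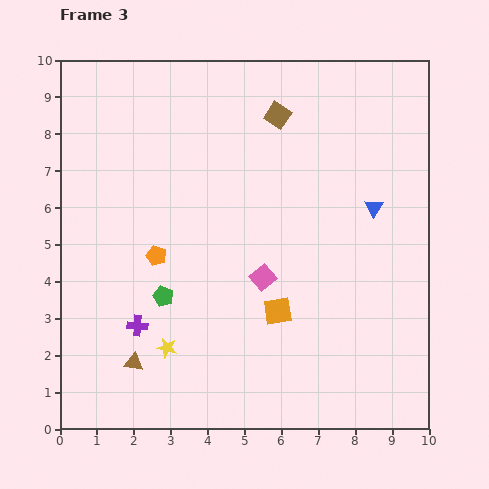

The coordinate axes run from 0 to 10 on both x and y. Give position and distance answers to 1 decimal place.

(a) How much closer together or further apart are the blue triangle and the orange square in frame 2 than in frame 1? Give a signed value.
-3.2

Distance in frame 1: 6.6. Distance in frame 2: 3.4.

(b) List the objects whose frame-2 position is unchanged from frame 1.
the purple cross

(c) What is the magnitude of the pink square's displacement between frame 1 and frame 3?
0.4

The pink square moved from (5.9, 4.1) to (5.5, 4.1), a distance of √(0.4² + 0.0²) ≈ 0.4.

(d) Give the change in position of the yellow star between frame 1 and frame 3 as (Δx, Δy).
(-3.4, -6.0)

The yellow star was at (6.3, 8.2) in frame 1 and (2.9, 2.2) in frame 3.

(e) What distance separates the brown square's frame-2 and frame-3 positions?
1.9

The brown square moved from (7.6, 9.4) to (5.9, 8.5), a distance of √(1.7² + 0.9²) ≈ 1.9.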